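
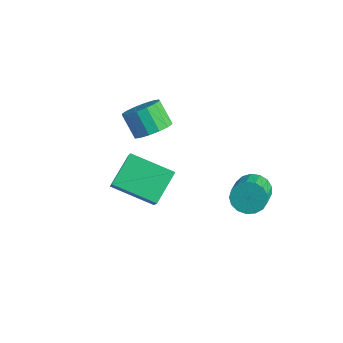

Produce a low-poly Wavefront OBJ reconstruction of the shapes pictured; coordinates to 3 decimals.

v 1.484 -3.424 -0.666
v -0.013 -4.526 0.016
v 1.014 -2.205 0.275
v -0.483 -3.307 0.956
v 2.703 -4.133 0.864
v 1.206 -5.235 1.545
v 2.233 -2.914 1.804
v 0.736 -4.016 2.486
v 2.364 0.96 -1.499
v 2.97 1.456 -1.602
v 3.943 0.435 -0.784
v 3.336 -0.06 -0.681
v 2.815 1.569 -1.277
v 3.788 0.549 -0.458
v 2.557 1.543 -1.002
v 3.529 0.522 -0.184
v 2.254 1.383 -0.841
v 3.227 0.363 -0.023
v 1.976 1.127 -0.831
v 2.949 0.106 -0.013
v 1.787 0.832 -0.974
v 2.76 -0.188 -0.156
v 1.731 0.567 -1.237
v 2.703 -0.454 -0.419
v 1.819 0.391 -1.56
v 2.792 -0.629 -0.742
v 2.032 0.347 -1.87
v 3.004 -0.674 -1.052
v 2.321 0.442 -2.094
v 3.293 -0.578 -1.276
v 2.619 0.657 -2.182
v 3.592 -0.364 -1.364
v 2.86 0.94 -2.114
v 3.832 -0.08 -1.295
v 2.986 1.229 -1.904
v 3.959 0.208 -1.086
v -0.885 -1.749 1.498
v -0.263 -1.47 2.038
v -1.073 -1.532 3.002
v -1.695 -1.811 2.462
v -0.467 -1.096 1.892
v -1.276 -1.158 2.855
v -0.782 -0.897 1.639
v -1.592 -0.959 2.603
v -1.126 -0.926 1.349
v -1.935 -0.988 2.313
v -1.404 -1.176 1.099
v -2.214 -1.238 2.063
v -1.544 -1.58 0.956
v -2.353 -1.641 1.92
v -1.507 -2.028 0.958
v -2.317 -2.09 1.922
v -1.304 -2.402 1.105
v -2.113 -2.464 2.068
v -0.988 -2.601 1.357
v -1.798 -2.663 2.321
v -0.645 -2.572 1.647
v -1.454 -2.634 2.611
v -0.366 -2.322 1.897
v -1.176 -2.384 2.861
v -0.227 -1.919 2.04
v -1.036 -1.98 3.004
f 2 4 1
f 5 2 1
f 1 4 3
f 3 5 1
f 2 8 4
f 6 2 5
f 6 8 2
f 4 8 3
f 7 5 3
f 3 8 7
f 7 6 5
f 8 6 7
f 10 9 13
f 10 13 11
f 11 13 14
f 11 14 12
f 13 9 15
f 13 15 14
f 14 15 16
f 14 16 12
f 15 9 17
f 15 17 16
f 16 17 18
f 16 18 12
f 17 9 19
f 17 19 18
f 18 19 20
f 18 20 12
f 19 9 21
f 19 21 20
f 20 21 22
f 20 22 12
f 21 9 23
f 21 23 22
f 22 23 24
f 22 24 12
f 23 9 25
f 23 25 24
f 24 25 26
f 24 26 12
f 25 9 27
f 25 27 26
f 26 27 28
f 26 28 12
f 27 9 29
f 27 29 28
f 28 29 30
f 28 30 12
f 29 9 31
f 29 31 30
f 30 31 32
f 30 32 12
f 31 9 33
f 31 33 32
f 32 33 34
f 32 34 12
f 33 9 35
f 33 35 34
f 34 35 36
f 34 36 12
f 35 9 10
f 35 10 36
f 36 10 11
f 36 11 12
f 38 37 41
f 38 41 39
f 39 41 42
f 39 42 40
f 41 37 43
f 41 43 42
f 42 43 44
f 42 44 40
f 43 37 45
f 43 45 44
f 44 45 46
f 44 46 40
f 45 37 47
f 45 47 46
f 46 47 48
f 46 48 40
f 47 37 49
f 47 49 48
f 48 49 50
f 48 50 40
f 49 37 51
f 49 51 50
f 50 51 52
f 50 52 40
f 51 37 53
f 51 53 52
f 52 53 54
f 52 54 40
f 53 37 55
f 53 55 54
f 54 55 56
f 54 56 40
f 55 37 57
f 55 57 56
f 56 57 58
f 56 58 40
f 57 37 59
f 57 59 58
f 58 59 60
f 58 60 40
f 59 37 61
f 59 61 60
f 60 61 62
f 60 62 40
f 61 37 38
f 61 38 62
f 62 38 39
f 62 39 40



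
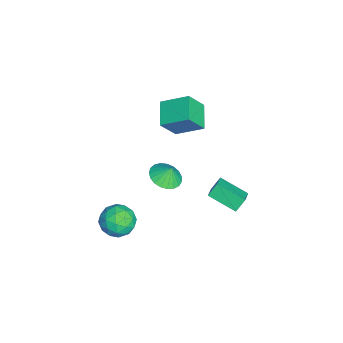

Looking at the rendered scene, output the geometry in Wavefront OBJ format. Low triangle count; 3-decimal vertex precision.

v 0.567 -0.914 0.86
v 1.617 -1.166 0.867
v 0.653 -0.526 1.82
v 1.622 -0.75 0.698
v 1.444 -0.362 0.557
v 1.115 -0.07 0.469
v 0.691 0.076 0.448
v 0.245 0.051 0.498
v -0.145 -0.141 0.61
v -0.412 -0.467 0.766
v -0.509 -0.87 0.938
v -0.421 -1.281 1.097
v -0.162 -1.628 1.214
v 0.223 -1.852 1.27
v 0.668 -1.914 1.255
v 1.095 -1.803 1.172
v 1.431 -1.539 1.035
v -5.072 -0.597 1.692
v -4.447 -1.53 3.238
v -4.804 1.198 2.667
v -4.179 0.266 4.212
v -3.341 -0.506 1.048
v -2.716 -1.438 2.593
v -3.073 1.29 2.022
v -2.448 0.357 3.568
v -0.234 2.398 -0.024
v 0.876 2.248 0.574
v 0.443 4.125 -0.848
v 1.553 3.975 -0.25
v 0.147 1.845 -0.87
v 1.257 1.695 -0.272
v 0.824 3.572 -1.694
v 1.934 3.422 -1.096
v 3.91 -2.448 0.032
v 4.532 -3.122 0.82
v 3.448 -4.058 -0.98
v 4.07 -4.732 -0.192
v 3.041 -4.197 0.15
v 3.326 -3.202 0.775
v 4.654 -3.978 -0.935
v 4.939 -2.983 -0.31
v 4.992 -4.067 0.222
v 3.995 -4.203 0.893
v 3.985 -2.977 -1.053
v 2.988 -3.113 -0.382
v 4.261 -2.644 0.514
v 3.719 -4.536 -0.674
v 3.114 -4.222 -0.474
v 3.479 -4.618 -0.01
v 3.553 -2.691 0.488
v 3.918 -3.087 0.952
v 3.042 -3.719 0.558
v 4.062 -4.093 -1.112
v 4.427 -4.489 -0.648
v 4.501 -2.562 -0.15
v 4.866 -2.958 0.314
v 4.938 -3.461 -0.718
v 4.897 -3.595 0.626
v 4.626 -4.542 0.032
v 4.969 -4.098 -0.405
v 5.137 -3.514 -0.038
v 4.312 -3.675 1.021
v 4.04 -4.621 0.426
v 3.435 -4.307 0.627
v 3.603 -3.722 0.995
v 4.582 -4.231 0.67
v 3.94 -2.559 -0.586
v 3.668 -3.505 -1.181
v 4.377 -3.458 -1.155
v 4.545 -2.873 -0.787
v 3.354 -2.638 -0.192
v 3.083 -3.585 -0.786
v 2.843 -3.666 -0.122
v 3.011 -3.082 0.245
v 3.398 -2.949 -0.83
f 2 1 4
f 2 4 3
f 4 1 5
f 4 5 3
f 5 1 6
f 5 6 3
f 6 1 7
f 6 7 3
f 7 1 8
f 7 8 3
f 8 1 9
f 8 9 3
f 9 1 10
f 9 10 3
f 10 1 11
f 10 11 3
f 11 1 12
f 11 12 3
f 12 1 13
f 12 13 3
f 13 1 14
f 13 14 3
f 14 1 15
f 14 15 3
f 15 1 16
f 15 16 3
f 16 1 17
f 16 17 3
f 17 1 2
f 17 2 3
f 19 21 18
f 22 19 18
f 18 21 20
f 20 22 18
f 19 25 21
f 23 19 22
f 23 25 19
f 21 25 20
f 24 22 20
f 20 25 24
f 24 23 22
f 25 23 24
f 27 29 26
f 30 27 26
f 26 29 28
f 28 30 26
f 27 33 29
f 31 27 30
f 31 33 27
f 29 33 28
f 32 30 28
f 28 33 32
f 32 31 30
f 33 31 32
f 34 71 50
f 71 45 74
f 50 74 39
f 71 74 50
f 34 50 46
f 50 39 51
f 46 51 35
f 50 51 46
f 34 46 55
f 46 35 56
f 55 56 41
f 46 56 55
f 34 55 67
f 55 41 70
f 67 70 44
f 55 70 67
f 34 67 71
f 67 44 75
f 71 75 45
f 67 75 71
f 35 51 62
f 51 39 65
f 62 65 43
f 51 65 62
f 39 74 52
f 74 45 73
f 52 73 38
f 74 73 52
f 45 75 72
f 75 44 68
f 72 68 36
f 75 68 72
f 44 70 69
f 70 41 57
f 69 57 40
f 70 57 69
f 41 56 61
f 56 35 58
f 61 58 42
f 56 58 61
f 37 63 49
f 63 43 64
f 49 64 38
f 63 64 49
f 37 49 47
f 49 38 48
f 47 48 36
f 49 48 47
f 37 47 54
f 47 36 53
f 54 53 40
f 47 53 54
f 37 54 59
f 54 40 60
f 59 60 42
f 54 60 59
f 37 59 63
f 59 42 66
f 63 66 43
f 59 66 63
f 38 64 52
f 64 43 65
f 52 65 39
f 64 65 52
f 36 48 72
f 48 38 73
f 72 73 45
f 48 73 72
f 40 53 69
f 53 36 68
f 69 68 44
f 53 68 69
f 42 60 61
f 60 40 57
f 61 57 41
f 60 57 61
f 43 66 62
f 66 42 58
f 62 58 35
f 66 58 62



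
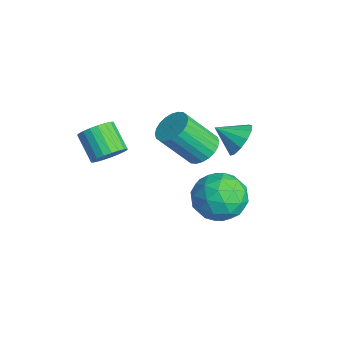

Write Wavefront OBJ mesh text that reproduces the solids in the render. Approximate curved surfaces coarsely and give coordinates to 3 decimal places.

v -0.098 0.334 0.901
v 0.382 0.584 0.061
v 1.318 0.156 1.659
v 1.798 0.406 0.819
v 1.267 1.093 1.314
v 0.392 1.202 0.846
v 1.308 -0.462 0.874
v 0.433 -0.353 0.406
v 1.251 0.092 0.045
v 1.226 1.053 0.317
v 0.474 -0.313 1.403
v 0.449 0.648 1.675
v 0.017 0.474 0.415
v 1.683 0.266 1.305
v 1.371 0.669 1.596
v 1.653 0.816 1.103
v 0.023 0.838 0.876
v 0.305 0.985 0.382
v 0.826 1.284 1.118
v 1.395 -0.245 1.338
v 1.677 -0.098 0.844
v 0.047 -0.076 0.617
v 0.329 0.071 0.124
v 0.874 -0.544 0.602
v 0.811 0.332 -0.088
v 1.643 0.228 0.357
v 1.355 -0.283 0.389
v 0.84 -0.218 0.114
v 0.796 0.897 0.071
v 1.628 0.793 0.517
v 1.316 1.196 0.807
v 0.802 1.26 0.532
v 1.307 0.608 0.062
v 0.072 -0.053 1.203
v 0.904 -0.157 1.649
v 0.898 -0.52 1.188
v 0.384 -0.456 0.913
v 0.057 0.512 1.363
v 0.889 0.408 1.808
v 0.86 0.958 1.606
v 0.345 1.023 1.331
v 0.393 0.132 1.658
v -2.501 0.872 0.372
v -1.827 0.66 0.295
v -2.006 -0.384 1.612
v -2.679 -0.172 1.688
v -1.797 0.874 0.469
v -1.976 -0.17 1.786
v -1.874 1.087 0.627
v -2.053 0.043 1.944
v -2.047 1.268 0.747
v -2.226 0.224 2.064
v -2.288 1.389 0.81
v -2.467 0.345 2.127
v -2.562 1.43 0.806
v -2.741 0.386 2.123
v -2.826 1.387 0.736
v -3.005 0.343 2.053
v -3.041 1.265 0.61
v -3.22 0.222 1.927
v -3.174 1.084 0.448
v -3.353 0.04 1.765
v -3.204 0.87 0.274
v -3.383 -0.174 1.591
v -3.127 0.657 0.116
v -3.306 -0.387 1.433
v -2.954 0.476 -0.004
v -3.133 -0.568 1.313
v -2.713 0.355 -0.067
v -2.892 -0.689 1.25
v -2.439 0.314 -0.063
v -2.618 -0.73 1.254
v -2.175 0.357 0.007
v -2.354 -0.687 1.324
v -1.96 0.478 0.133
v -2.139 -0.565 1.45
v -1.141 1.75 1.759
v -0.902 2.034 2.364
v -1.539 0.97 2.281
v -1.269 2.183 2.307
v -1.595 2.194 2.077
v -1.778 2.065 1.745
v -1.758 1.836 1.417
v -1.543 1.58 1.198
v -1.2 1.378 1.157
v -0.838 1.294 1.307
v -0.573 1.355 1.6
v -0.488 1.542 1.944
v -0.611 1.795 2.229
v -2.273 -2.44 1.055
v -1.857 -2.474 1.567
v -2.771 -2.695 2.296
v -3.187 -2.66 1.785
v -1.923 -2.208 1.565
v -2.837 -2.428 2.294
v -2.049 -1.982 1.475
v -2.963 -2.202 2.204
v -2.214 -1.834 1.312
v -3.129 -2.055 2.041
v -2.389 -1.792 1.105
v -3.304 -2.013 1.834
v -2.545 -1.862 0.89
v -3.459 -2.082 1.619
v -2.653 -2.031 0.703
v -3.567 -2.252 1.432
v -2.695 -2.271 0.577
v -3.609 -2.492 1.306
v -2.665 -2.541 0.534
v -3.579 -2.761 1.263
v -2.566 -2.792 0.581
v -3.48 -3.013 1.31
v -2.417 -2.983 0.71
v -3.331 -3.204 1.439
v -2.243 -3.08 0.899
v -3.157 -3.301 1.628
v -2.074 -3.066 1.115
v -2.989 -3.287 1.844
v -1.94 -2.944 1.32
v -2.854 -3.165 2.05
v -1.863 -2.735 1.48
v -2.777 -2.955 2.209
f 1 38 17
f 38 12 41
f 17 41 6
f 38 41 17
f 1 17 13
f 17 6 18
f 13 18 2
f 17 18 13
f 1 13 22
f 13 2 23
f 22 23 8
f 13 23 22
f 1 22 34
f 22 8 37
f 34 37 11
f 22 37 34
f 1 34 38
f 34 11 42
f 38 42 12
f 34 42 38
f 2 18 29
f 18 6 32
f 29 32 10
f 18 32 29
f 6 41 19
f 41 12 40
f 19 40 5
f 41 40 19
f 12 42 39
f 42 11 35
f 39 35 3
f 42 35 39
f 11 37 36
f 37 8 24
f 36 24 7
f 37 24 36
f 8 23 28
f 23 2 25
f 28 25 9
f 23 25 28
f 4 30 16
f 30 10 31
f 16 31 5
f 30 31 16
f 4 16 14
f 16 5 15
f 14 15 3
f 16 15 14
f 4 14 21
f 14 3 20
f 21 20 7
f 14 20 21
f 4 21 26
f 21 7 27
f 26 27 9
f 21 27 26
f 4 26 30
f 26 9 33
f 30 33 10
f 26 33 30
f 5 31 19
f 31 10 32
f 19 32 6
f 31 32 19
f 3 15 39
f 15 5 40
f 39 40 12
f 15 40 39
f 7 20 36
f 20 3 35
f 36 35 11
f 20 35 36
f 9 27 28
f 27 7 24
f 28 24 8
f 27 24 28
f 10 33 29
f 33 9 25
f 29 25 2
f 33 25 29
f 44 43 47
f 44 47 45
f 45 47 48
f 45 48 46
f 47 43 49
f 47 49 48
f 48 49 50
f 48 50 46
f 49 43 51
f 49 51 50
f 50 51 52
f 50 52 46
f 51 43 53
f 51 53 52
f 52 53 54
f 52 54 46
f 53 43 55
f 53 55 54
f 54 55 56
f 54 56 46
f 55 43 57
f 55 57 56
f 56 57 58
f 56 58 46
f 57 43 59
f 57 59 58
f 58 59 60
f 58 60 46
f 59 43 61
f 59 61 60
f 60 61 62
f 60 62 46
f 61 43 63
f 61 63 62
f 62 63 64
f 62 64 46
f 63 43 65
f 63 65 64
f 64 65 66
f 64 66 46
f 65 43 67
f 65 67 66
f 66 67 68
f 66 68 46
f 67 43 69
f 67 69 68
f 68 69 70
f 68 70 46
f 69 43 71
f 69 71 70
f 70 71 72
f 70 72 46
f 71 43 73
f 71 73 72
f 72 73 74
f 72 74 46
f 73 43 75
f 73 75 74
f 74 75 76
f 74 76 46
f 75 43 44
f 75 44 76
f 76 44 45
f 76 45 46
f 78 77 80
f 78 80 79
f 80 77 81
f 80 81 79
f 81 77 82
f 81 82 79
f 82 77 83
f 82 83 79
f 83 77 84
f 83 84 79
f 84 77 85
f 84 85 79
f 85 77 86
f 85 86 79
f 86 77 87
f 86 87 79
f 87 77 88
f 87 88 79
f 88 77 89
f 88 89 79
f 89 77 78
f 89 78 79
f 91 90 94
f 91 94 92
f 92 94 95
f 92 95 93
f 94 90 96
f 94 96 95
f 95 96 97
f 95 97 93
f 96 90 98
f 96 98 97
f 97 98 99
f 97 99 93
f 98 90 100
f 98 100 99
f 99 100 101
f 99 101 93
f 100 90 102
f 100 102 101
f 101 102 103
f 101 103 93
f 102 90 104
f 102 104 103
f 103 104 105
f 103 105 93
f 104 90 106
f 104 106 105
f 105 106 107
f 105 107 93
f 106 90 108
f 106 108 107
f 107 108 109
f 107 109 93
f 108 90 110
f 108 110 109
f 109 110 111
f 109 111 93
f 110 90 112
f 110 112 111
f 111 112 113
f 111 113 93
f 112 90 114
f 112 114 113
f 113 114 115
f 113 115 93
f 114 90 116
f 114 116 115
f 115 116 117
f 115 117 93
f 116 90 118
f 116 118 117
f 117 118 119
f 117 119 93
f 118 90 120
f 118 120 119
f 119 120 121
f 119 121 93
f 120 90 91
f 120 91 121
f 121 91 92
f 121 92 93



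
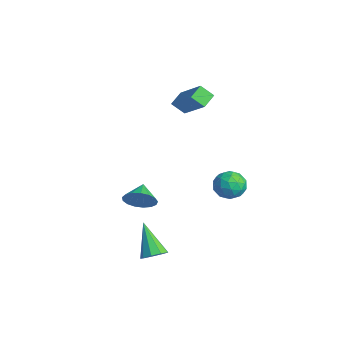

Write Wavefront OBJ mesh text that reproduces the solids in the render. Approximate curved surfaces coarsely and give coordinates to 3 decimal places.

v 0.044 -1.678 -1.982
v 0.586 -1.403 -1.332
v -0.824 -1.162 -1.478
v 0.605 -1.089 -1.62
v 0.496 -0.911 -1.991
v 0.283 -0.909 -2.36
v 0.015 -1.083 -2.643
v -0.245 -1.393 -2.774
v -0.44 -1.769 -2.724
v -0.523 -2.124 -2.504
v -0.476 -2.377 -2.164
v -0.31 -2.47 -1.783
v -0.063 -2.382 -1.447
v 0.209 -2.132 -1.235
v 0.443 -1.779 -1.193
v 4.575 -2.681 -2.714
v 5.034 -3.024 -2.329
v 3.285 -2.739 -1.226
v 5.086 -2.559 -2.266
v 4.899 -2.151 -2.413
v 4.56 -1.992 -2.7
v 4.229 -2.155 -2.994
v 4.059 -2.564 -3.157
v 4.132 -3.029 -3.112
v 4.411 -3.33 -2.881
v 4.768 -3.329 -2.571
v 2.15 2.266 -0.748
v 2.993 2.519 -0.681
v 2.327 1.381 0.361
v 3.17 1.634 0.428
v 2.523 2.199 0.63
v 2.413 2.746 -0.055
v 2.907 1.154 -0.265
v 2.797 1.701 -0.95
v 3.461 1.831 -0.383
v 3.224 2.477 0.171
v 2.096 1.423 -0.491
v 1.859 2.069 0.063
v 2.556 2.47 -0.811
v 2.764 1.43 0.491
v 2.383 1.762 0.611
v 2.879 1.911 0.65
v 2.215 2.604 -0.443
v 2.711 2.752 -0.404
v 2.434 2.564 0.367
v 2.609 1.148 0.084
v 3.105 1.296 0.123
v 2.441 1.989 -0.97
v 2.937 2.138 -0.931
v 2.886 1.336 -0.687
v 3.327 2.215 -0.597
v 3.431 1.695 0.055
v 3.276 1.412 -0.353
v 3.212 1.734 -0.755
v 3.187 2.594 -0.271
v 3.291 2.074 0.38
v 2.911 2.406 0.499
v 2.846 2.728 0.097
v 3.462 2.19 -0.096
v 2.029 1.826 -0.7
v 2.133 1.306 -0.049
v 2.474 1.172 -0.417
v 2.409 1.494 -0.819
v 1.889 2.205 -0.375
v 1.993 1.685 0.277
v 2.108 2.166 0.435
v 2.044 2.488 0.033
v 1.858 1.71 -0.224
v -2.087 2.052 3.013
v -2.432 1.475 3.627
v -0.485 2.443 4.281
v -0.83 1.866 4.895
v -1.61 1.354 2.625
v -1.955 0.777 3.239
v -0.008 1.745 3.893
v -0.353 1.168 4.507
f 2 1 4
f 2 4 3
f 4 1 5
f 4 5 3
f 5 1 6
f 5 6 3
f 6 1 7
f 6 7 3
f 7 1 8
f 7 8 3
f 8 1 9
f 8 9 3
f 9 1 10
f 9 10 3
f 10 1 11
f 10 11 3
f 11 1 12
f 11 12 3
f 12 1 13
f 12 13 3
f 13 1 14
f 13 14 3
f 14 1 15
f 14 15 3
f 15 1 2
f 15 2 3
f 17 16 19
f 17 19 18
f 19 16 20
f 19 20 18
f 20 16 21
f 20 21 18
f 21 16 22
f 21 22 18
f 22 16 23
f 22 23 18
f 23 16 24
f 23 24 18
f 24 16 25
f 24 25 18
f 25 16 26
f 25 26 18
f 26 16 17
f 26 17 18
f 27 64 43
f 64 38 67
f 43 67 32
f 64 67 43
f 27 43 39
f 43 32 44
f 39 44 28
f 43 44 39
f 27 39 48
f 39 28 49
f 48 49 34
f 39 49 48
f 27 48 60
f 48 34 63
f 60 63 37
f 48 63 60
f 27 60 64
f 60 37 68
f 64 68 38
f 60 68 64
f 28 44 55
f 44 32 58
f 55 58 36
f 44 58 55
f 32 67 45
f 67 38 66
f 45 66 31
f 67 66 45
f 38 68 65
f 68 37 61
f 65 61 29
f 68 61 65
f 37 63 62
f 63 34 50
f 62 50 33
f 63 50 62
f 34 49 54
f 49 28 51
f 54 51 35
f 49 51 54
f 30 56 42
f 56 36 57
f 42 57 31
f 56 57 42
f 30 42 40
f 42 31 41
f 40 41 29
f 42 41 40
f 30 40 47
f 40 29 46
f 47 46 33
f 40 46 47
f 30 47 52
f 47 33 53
f 52 53 35
f 47 53 52
f 30 52 56
f 52 35 59
f 56 59 36
f 52 59 56
f 31 57 45
f 57 36 58
f 45 58 32
f 57 58 45
f 29 41 65
f 41 31 66
f 65 66 38
f 41 66 65
f 33 46 62
f 46 29 61
f 62 61 37
f 46 61 62
f 35 53 54
f 53 33 50
f 54 50 34
f 53 50 54
f 36 59 55
f 59 35 51
f 55 51 28
f 59 51 55
f 70 72 69
f 73 70 69
f 69 72 71
f 71 73 69
f 70 76 72
f 74 70 73
f 74 76 70
f 72 76 71
f 75 73 71
f 71 76 75
f 75 74 73
f 76 74 75



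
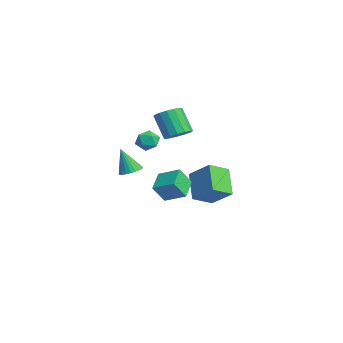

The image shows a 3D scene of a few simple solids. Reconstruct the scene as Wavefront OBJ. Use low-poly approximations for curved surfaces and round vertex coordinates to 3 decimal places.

v 2.093 -1.237 0.212
v 2.253 -1.934 1.25
v 2.878 -0.273 0.738
v 3.037 -0.97 1.776
v 3.203 -1.83 -0.356
v 3.362 -2.527 0.682
v 3.987 -0.866 0.17
v 4.147 -1.563 1.208
v -3.445 0.593 1.928
v -2.865 -0.018 2.097
v -3.734 -0.425 3.62
v -4.315 0.187 3.452
v -2.703 0.35 2.287
v -3.572 -0.056 3.81
v -2.74 0.784 2.382
v -3.609 0.377 3.905
v -2.966 1.166 2.355
v -3.835 0.76 3.878
v -3.321 1.395 2.214
v -4.19 0.989 3.737
v -3.709 1.409 1.996
v -4.578 1.003 3.519
v -4.026 1.205 1.76
v -4.895 0.798 3.283
v -4.188 0.836 1.57
v -5.057 0.43 3.093
v -4.151 0.403 1.475
v -5.02 -0.004 2.998
v -3.925 0.02 1.502
v -4.794 -0.386 3.025
v -3.57 -0.209 1.643
v -4.439 -0.615 3.166
v -3.182 -0.223 1.861
v -4.051 -0.629 3.384
v -1.206 1.971 -2.683
v -0.785 0.716 -2.068
v -2.642 2.151 -1.332
v -2.221 0.895 -0.718
v -0.119 2.845 -1.642
v 0.302 1.589 -1.028
v -1.555 3.024 -0.292
v -1.134 1.769 0.323
v -0.683 -1.574 2.919
v 0 -1.298 3.094
v -0.18 -2.662 2.666
v 0.503 -2.386 2.841
v -0.014 -2.488 3.384
v -0.325 -1.816 3.541
v 0.145 -2.144 2.219
v -0.166 -1.472 2.376
v 0.512 -1.651 2.662
v 0.414 -1.864 3.381
v -0.594 -2.096 2.379
v -0.692 -2.309 3.098
v 0.122 -2.954 0.773
v 0.797 -3.104 0.884
v -0.242 -3.446 2.327
v 0.787 -2.843 0.964
v 0.675 -2.599 1.016
v 0.479 -2.409 1.03
v 0.229 -2.302 1.005
v -0.037 -2.294 0.945
v -0.279 -2.387 0.859
v -0.46 -2.566 0.76
v -0.552 -2.804 0.662
v -0.542 -3.064 0.582
v -0.43 -3.308 0.531
v -0.235 -3.498 0.517
v 0.015 -3.605 0.541
v 0.282 -3.613 0.602
v 0.524 -3.521 0.688
v 0.705 -3.342 0.787
f 2 4 1
f 5 2 1
f 1 4 3
f 3 5 1
f 2 8 4
f 6 2 5
f 6 8 2
f 4 8 3
f 7 5 3
f 3 8 7
f 7 6 5
f 8 6 7
f 10 9 13
f 10 13 11
f 11 13 14
f 11 14 12
f 13 9 15
f 13 15 14
f 14 15 16
f 14 16 12
f 15 9 17
f 15 17 16
f 16 17 18
f 16 18 12
f 17 9 19
f 17 19 18
f 18 19 20
f 18 20 12
f 19 9 21
f 19 21 20
f 20 21 22
f 20 22 12
f 21 9 23
f 21 23 22
f 22 23 24
f 22 24 12
f 23 9 25
f 23 25 24
f 24 25 26
f 24 26 12
f 25 9 27
f 25 27 26
f 26 27 28
f 26 28 12
f 27 9 29
f 27 29 28
f 28 29 30
f 28 30 12
f 29 9 31
f 29 31 30
f 30 31 32
f 30 32 12
f 31 9 33
f 31 33 32
f 32 33 34
f 32 34 12
f 33 9 10
f 33 10 34
f 34 10 11
f 34 11 12
f 36 38 35
f 39 36 35
f 35 38 37
f 37 39 35
f 36 42 38
f 40 36 39
f 40 42 36
f 38 42 37
f 41 39 37
f 37 42 41
f 41 40 39
f 42 40 41
f 43 54 48
f 43 48 44
f 43 44 50
f 43 50 53
f 43 53 54
f 44 48 52
f 48 54 47
f 54 53 45
f 53 50 49
f 50 44 51
f 46 52 47
f 46 47 45
f 46 45 49
f 46 49 51
f 46 51 52
f 47 52 48
f 45 47 54
f 49 45 53
f 51 49 50
f 52 51 44
f 56 55 58
f 56 58 57
f 58 55 59
f 58 59 57
f 59 55 60
f 59 60 57
f 60 55 61
f 60 61 57
f 61 55 62
f 61 62 57
f 62 55 63
f 62 63 57
f 63 55 64
f 63 64 57
f 64 55 65
f 64 65 57
f 65 55 66
f 65 66 57
f 66 55 67
f 66 67 57
f 67 55 68
f 67 68 57
f 68 55 69
f 68 69 57
f 69 55 70
f 69 70 57
f 70 55 71
f 70 71 57
f 71 55 72
f 71 72 57
f 72 55 56
f 72 56 57



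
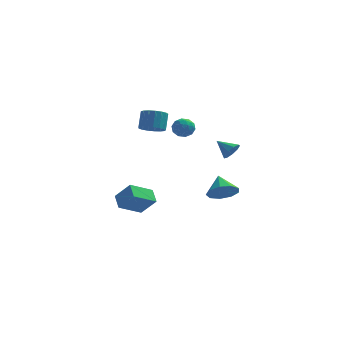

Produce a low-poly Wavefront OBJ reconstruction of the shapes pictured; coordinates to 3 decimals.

v 0.019 3.648 2.22
v 0.571 3.589 1.704
v -0.571 2.711 1.696
v -0.019 2.652 1.18
v 0.116 2.469 1.902
v 0.481 3.048 2.226
v -0.481 3.252 1.174
v -0.116 3.831 1.498
v 0.261 3.345 1.058
v 0.631 2.86 1.508
v -0.631 3.44 1.892
v -0.261 2.955 2.342
v 0.347 3.701 2.008
v -0.347 2.599 1.392
v -0.267 2.491 1.816
v 0.057 2.457 1.513
v 0.294 3.383 2.315
v 0.618 3.348 2.012
v 0.351 2.69 2.128
v -0.618 2.952 1.388
v -0.294 2.917 1.085
v -0.057 3.843 1.887
v 0.267 3.809 1.584
v -0.351 3.61 1.272
v 0.489 3.523 1.325
v 0.142 2.972 1.017
v -0.129 3.324 1.013
v 0.085 3.665 1.204
v 0.706 3.238 1.59
v 0.359 2.687 1.282
v 0.439 2.579 1.706
v 0.653 2.92 1.896
v 0.524 3.094 1.21
v -0.359 3.613 2.118
v -0.706 3.062 1.81
v -0.653 3.38 1.504
v -0.439 3.721 1.694
v -0.142 3.328 2.383
v -0.489 2.777 2.075
v -0.085 2.635 2.196
v 0.129 2.976 2.387
v -0.524 3.206 2.19
v -1.281 -0.889 3.121
v -0.484 -0.847 3.061
v -0.442 -0.169 4.099
v -1.239 -0.211 4.159
v -0.607 -0.541 2.866
v -0.565 0.137 3.904
v -0.885 -0.314 2.73
v -0.842 0.363 3.768
v -1.253 -0.22 2.683
v -1.211 0.458 3.721
v -1.627 -0.279 2.737
v -1.585 0.399 3.774
v -1.923 -0.477 2.878
v -1.88 0.201 3.916
v -2.071 -0.77 3.076
v -2.029 -0.092 4.113
v -2.038 -1.09 3.283
v -1.996 -0.412 4.321
v -1.832 -1.364 3.454
v -1.79 -0.686 4.491
v -1.5 -1.529 3.548
v -1.458 -0.851 4.586
v -1.117 -1.547 3.545
v -1.075 -0.87 4.582
v -0.772 -1.415 3.444
v -0.73 -0.738 4.482
v -0.544 -1.162 3.27
v -0.502 -0.485 4.307
v -3.666 1.29 -4.428
v -4.041 2.187 -3.892
v -2.458 2.279 -5.24
v -2.833 3.177 -4.704
v -2.687 1.023 -3.296
v -3.062 1.921 -2.76
v -1.479 2.013 -4.108
v -1.854 2.91 -3.572
v 3.568 -2.851 2.411
v 3.936 -2.829 2.959
v 2.652 -2.409 3.009
v 3.975 -2.441 2.732
v 3.823 -2.245 2.354
v 3.553 -2.332 2.004
v 3.289 -2.662 1.844
v 3.156 -3.08 1.949
v 3.216 -3.391 2.271
v 3.441 -3.449 2.658
v 3.725 -3.228 2.93
v 3.005 -2.195 -1.162
v 3.532 -2.607 -0.432
v 2.615 -1.165 -0.298
v 3.918 -2.171 -0.778
v 3.876 -1.746 -1.304
v 3.427 -1.532 -1.763
v 2.78 -1.628 -1.941
v 2.239 -1.989 -1.754
v 2.056 -2.447 -1.29
v 2.318 -2.787 -0.766
v 2.9 -2.85 -0.427
f 1 38 17
f 38 12 41
f 17 41 6
f 38 41 17
f 1 17 13
f 17 6 18
f 13 18 2
f 17 18 13
f 1 13 22
f 13 2 23
f 22 23 8
f 13 23 22
f 1 22 34
f 22 8 37
f 34 37 11
f 22 37 34
f 1 34 38
f 34 11 42
f 38 42 12
f 34 42 38
f 2 18 29
f 18 6 32
f 29 32 10
f 18 32 29
f 6 41 19
f 41 12 40
f 19 40 5
f 41 40 19
f 12 42 39
f 42 11 35
f 39 35 3
f 42 35 39
f 11 37 36
f 37 8 24
f 36 24 7
f 37 24 36
f 8 23 28
f 23 2 25
f 28 25 9
f 23 25 28
f 4 30 16
f 30 10 31
f 16 31 5
f 30 31 16
f 4 16 14
f 16 5 15
f 14 15 3
f 16 15 14
f 4 14 21
f 14 3 20
f 21 20 7
f 14 20 21
f 4 21 26
f 21 7 27
f 26 27 9
f 21 27 26
f 4 26 30
f 26 9 33
f 30 33 10
f 26 33 30
f 5 31 19
f 31 10 32
f 19 32 6
f 31 32 19
f 3 15 39
f 15 5 40
f 39 40 12
f 15 40 39
f 7 20 36
f 20 3 35
f 36 35 11
f 20 35 36
f 9 27 28
f 27 7 24
f 28 24 8
f 27 24 28
f 10 33 29
f 33 9 25
f 29 25 2
f 33 25 29
f 44 43 47
f 44 47 45
f 45 47 48
f 45 48 46
f 47 43 49
f 47 49 48
f 48 49 50
f 48 50 46
f 49 43 51
f 49 51 50
f 50 51 52
f 50 52 46
f 51 43 53
f 51 53 52
f 52 53 54
f 52 54 46
f 53 43 55
f 53 55 54
f 54 55 56
f 54 56 46
f 55 43 57
f 55 57 56
f 56 57 58
f 56 58 46
f 57 43 59
f 57 59 58
f 58 59 60
f 58 60 46
f 59 43 61
f 59 61 60
f 60 61 62
f 60 62 46
f 61 43 63
f 61 63 62
f 62 63 64
f 62 64 46
f 63 43 65
f 63 65 64
f 64 65 66
f 64 66 46
f 65 43 67
f 65 67 66
f 66 67 68
f 66 68 46
f 67 43 69
f 67 69 68
f 68 69 70
f 68 70 46
f 69 43 44
f 69 44 70
f 70 44 45
f 70 45 46
f 72 74 71
f 75 72 71
f 71 74 73
f 73 75 71
f 72 78 74
f 76 72 75
f 76 78 72
f 74 78 73
f 77 75 73
f 73 78 77
f 77 76 75
f 78 76 77
f 80 79 82
f 80 82 81
f 82 79 83
f 82 83 81
f 83 79 84
f 83 84 81
f 84 79 85
f 84 85 81
f 85 79 86
f 85 86 81
f 86 79 87
f 86 87 81
f 87 79 88
f 87 88 81
f 88 79 89
f 88 89 81
f 89 79 80
f 89 80 81
f 91 90 93
f 91 93 92
f 93 90 94
f 93 94 92
f 94 90 95
f 94 95 92
f 95 90 96
f 95 96 92
f 96 90 97
f 96 97 92
f 97 90 98
f 97 98 92
f 98 90 99
f 98 99 92
f 99 90 100
f 99 100 92
f 100 90 91
f 100 91 92



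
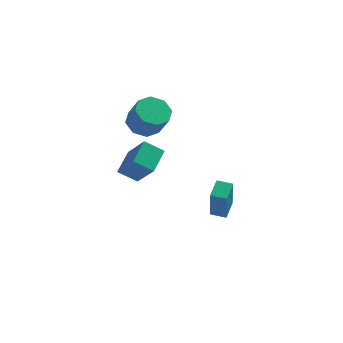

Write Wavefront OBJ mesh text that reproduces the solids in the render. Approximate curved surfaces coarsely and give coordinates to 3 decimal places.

v 1.441 0.215 -3.469
v 1.44 -0.361 -1.554
v 1.753 1.245 -3.159
v 1.752 0.669 -1.244
v 2.248 -0.009 -3.536
v 2.247 -0.585 -1.621
v 2.56 1.021 -3.226
v 2.559 0.445 -1.311
v -3.019 -1.34 0.902
v -2.543 -0.111 1.431
v -2.053 -1.459 0.308
v -1.577 -0.23 0.837
v -2.203 -2.31 2.423
v -1.727 -1.081 2.952
v -1.237 -2.429 1.829
v -0.761 -1.2 2.358
v -1.824 0.961 2.822
v -1.33 1.756 2.984
v -0.821 1.173 4.281
v -1.316 0.379 4.118
v -2.002 1.785 3.261
v -1.493 1.202 4.558
v -2.57 1.331 3.28
v -2.061 0.749 4.577
v -2.701 0.661 3.031
v -2.192 0.079 4.328
v -2.319 0.167 2.659
v -1.81 -0.416 3.956
v -1.647 0.138 2.382
v -1.138 -0.445 3.679
v -1.079 0.591 2.363
v -0.57 0.009 3.66
v -0.948 1.261 2.612
v -0.439 0.679 3.909
f 2 4 1
f 5 2 1
f 1 4 3
f 3 5 1
f 2 8 4
f 6 2 5
f 6 8 2
f 4 8 3
f 7 5 3
f 3 8 7
f 7 6 5
f 8 6 7
f 10 12 9
f 13 10 9
f 9 12 11
f 11 13 9
f 10 16 12
f 14 10 13
f 14 16 10
f 12 16 11
f 15 13 11
f 11 16 15
f 15 14 13
f 16 14 15
f 18 17 21
f 18 21 19
f 19 21 22
f 19 22 20
f 21 17 23
f 21 23 22
f 22 23 24
f 22 24 20
f 23 17 25
f 23 25 24
f 24 25 26
f 24 26 20
f 25 17 27
f 25 27 26
f 26 27 28
f 26 28 20
f 27 17 29
f 27 29 28
f 28 29 30
f 28 30 20
f 29 17 31
f 29 31 30
f 30 31 32
f 30 32 20
f 31 17 33
f 31 33 32
f 32 33 34
f 32 34 20
f 33 17 18
f 33 18 34
f 34 18 19
f 34 19 20



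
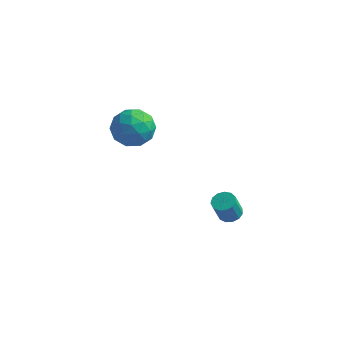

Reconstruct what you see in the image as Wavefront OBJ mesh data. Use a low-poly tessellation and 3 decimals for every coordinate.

v 1.471 3.204 -2.595
v 1.877 3.555 -2.405
v 1.735 3.128 -1.314
v 1.329 2.776 -1.505
v 1.599 3.715 -2.378
v 1.457 3.288 -1.288
v 1.281 3.712 -2.421
v 1.139 3.285 -1.33
v 1.023 3.548 -2.519
v 0.881 3.121 -1.428
v 0.907 3.274 -2.641
v 0.765 2.847 -1.55
v 0.97 2.978 -2.749
v 0.828 2.551 -1.658
v 1.193 2.754 -2.808
v 1.051 2.327 -1.717
v 1.503 2.672 -2.799
v 1.361 2.245 -1.709
v 1.803 2.759 -2.726
v 1.661 2.332 -1.635
v 1.998 2.987 -2.611
v 1.856 2.56 -1.521
v 2.026 3.284 -2.492
v 1.884 2.857 -1.401
v -2.38 1.668 2.687
v -1.389 1.518 2.929
v -2.831 0.562 3.851
v -1.84 0.412 4.093
v -2.295 1.311 4.314
v -2.016 1.994 3.594
v -2.204 0.086 3.186
v -1.925 0.769 2.466
v -1.281 0.541 3.237
v -1.337 1.297 3.934
v -2.883 0.783 2.846
v -2.939 1.539 3.543
v -1.845 1.69 2.706
v -2.375 0.39 4.074
v -2.642 0.918 4.204
v -2.06 0.83 4.346
v -2.213 1.969 3.097
v -1.631 1.882 3.239
v -2.163 1.76 4.053
v -2.589 0.198 3.541
v -2.007 0.111 3.683
v -2.16 1.25 2.434
v -1.578 1.162 2.576
v -2.057 0.32 2.727
v -1.199 1.027 3.029
v -1.464 0.378 3.713
v -1.678 0.186 3.18
v -1.514 0.587 2.757
v -1.232 1.472 3.439
v -1.497 0.822 4.123
v -1.764 1.35 4.253
v -1.6 1.752 3.83
v -1.168 0.898 3.62
v -2.723 1.258 2.657
v -2.988 0.608 3.341
v -2.62 0.328 2.95
v -2.456 0.73 2.527
v -2.756 1.702 3.067
v -3.021 1.053 3.751
v -2.706 1.493 4.023
v -2.542 1.894 3.6
v -3.052 1.182 3.16
f 2 1 5
f 2 5 3
f 3 5 6
f 3 6 4
f 5 1 7
f 5 7 6
f 6 7 8
f 6 8 4
f 7 1 9
f 7 9 8
f 8 9 10
f 8 10 4
f 9 1 11
f 9 11 10
f 10 11 12
f 10 12 4
f 11 1 13
f 11 13 12
f 12 13 14
f 12 14 4
f 13 1 15
f 13 15 14
f 14 15 16
f 14 16 4
f 15 1 17
f 15 17 16
f 16 17 18
f 16 18 4
f 17 1 19
f 17 19 18
f 18 19 20
f 18 20 4
f 19 1 21
f 19 21 20
f 20 21 22
f 20 22 4
f 21 1 23
f 21 23 22
f 22 23 24
f 22 24 4
f 23 1 2
f 23 2 24
f 24 2 3
f 24 3 4
f 25 62 41
f 62 36 65
f 41 65 30
f 62 65 41
f 25 41 37
f 41 30 42
f 37 42 26
f 41 42 37
f 25 37 46
f 37 26 47
f 46 47 32
f 37 47 46
f 25 46 58
f 46 32 61
f 58 61 35
f 46 61 58
f 25 58 62
f 58 35 66
f 62 66 36
f 58 66 62
f 26 42 53
f 42 30 56
f 53 56 34
f 42 56 53
f 30 65 43
f 65 36 64
f 43 64 29
f 65 64 43
f 36 66 63
f 66 35 59
f 63 59 27
f 66 59 63
f 35 61 60
f 61 32 48
f 60 48 31
f 61 48 60
f 32 47 52
f 47 26 49
f 52 49 33
f 47 49 52
f 28 54 40
f 54 34 55
f 40 55 29
f 54 55 40
f 28 40 38
f 40 29 39
f 38 39 27
f 40 39 38
f 28 38 45
f 38 27 44
f 45 44 31
f 38 44 45
f 28 45 50
f 45 31 51
f 50 51 33
f 45 51 50
f 28 50 54
f 50 33 57
f 54 57 34
f 50 57 54
f 29 55 43
f 55 34 56
f 43 56 30
f 55 56 43
f 27 39 63
f 39 29 64
f 63 64 36
f 39 64 63
f 31 44 60
f 44 27 59
f 60 59 35
f 44 59 60
f 33 51 52
f 51 31 48
f 52 48 32
f 51 48 52
f 34 57 53
f 57 33 49
f 53 49 26
f 57 49 53



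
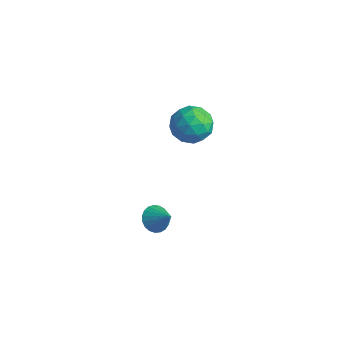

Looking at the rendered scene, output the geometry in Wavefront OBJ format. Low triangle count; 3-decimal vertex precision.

v -2.312 3.908 3.426
v -1.841 4.365 4.339
v -0.659 3.615 2.721
v -0.188 4.072 3.634
v -0.715 3.081 3.709
v -1.736 3.262 4.145
v -0.764 4.718 2.915
v -1.785 4.899 3.351
v -0.884 4.866 4.024
v -0.854 3.854 4.515
v -1.646 4.126 2.545
v -1.616 3.114 3.036
v -2.221 4.162 3.944
v -0.279 3.818 3.116
v -0.588 3.235 3.16
v -0.311 3.504 3.697
v -2.16 3.513 3.83
v -1.883 3.782 4.367
v -1.221 3.028 3.997
v -0.617 4.198 2.693
v -0.34 4.467 3.23
v -2.189 4.476 3.363
v -1.912 4.745 3.9
v -1.279 4.952 3.063
v -1.382 4.725 4.296
v -0.411 4.553 3.882
v -0.749 4.933 3.459
v -1.35 5.039 3.715
v -1.365 4.13 4.585
v -0.393 3.959 4.17
v -0.703 3.376 4.214
v -1.303 3.482 4.47
v -0.802 4.425 4.399
v -2.107 4.021 2.89
v -1.135 3.85 2.475
v -1.197 4.498 2.59
v -1.797 4.604 2.846
v -2.089 3.427 3.178
v -1.118 3.255 2.764
v -1.15 2.941 3.345
v -1.751 3.047 3.601
v -1.698 3.555 2.661
v 3.066 -1.909 3.374
v 3.523 -1.739 2.844
v 3.994 -1.811 4.206
v 3.421 -1.47 2.927
v 3.257 -1.277 3.087
v 3.06 -1.193 3.296
v 2.864 -1.233 3.519
v 2.704 -1.39 3.717
v 2.605 -1.637 3.856
v 2.587 -1.93 3.911
v 2.651 -2.22 3.874
v 2.787 -2.457 3.75
v 2.972 -2.598 3.561
v 3.172 -2.621 3.34
v 3.354 -2.52 3.125
v 3.487 -2.314 2.953
v 3.546 -2.038 2.853
f 1 38 17
f 38 12 41
f 17 41 6
f 38 41 17
f 1 17 13
f 17 6 18
f 13 18 2
f 17 18 13
f 1 13 22
f 13 2 23
f 22 23 8
f 13 23 22
f 1 22 34
f 22 8 37
f 34 37 11
f 22 37 34
f 1 34 38
f 34 11 42
f 38 42 12
f 34 42 38
f 2 18 29
f 18 6 32
f 29 32 10
f 18 32 29
f 6 41 19
f 41 12 40
f 19 40 5
f 41 40 19
f 12 42 39
f 42 11 35
f 39 35 3
f 42 35 39
f 11 37 36
f 37 8 24
f 36 24 7
f 37 24 36
f 8 23 28
f 23 2 25
f 28 25 9
f 23 25 28
f 4 30 16
f 30 10 31
f 16 31 5
f 30 31 16
f 4 16 14
f 16 5 15
f 14 15 3
f 16 15 14
f 4 14 21
f 14 3 20
f 21 20 7
f 14 20 21
f 4 21 26
f 21 7 27
f 26 27 9
f 21 27 26
f 4 26 30
f 26 9 33
f 30 33 10
f 26 33 30
f 5 31 19
f 31 10 32
f 19 32 6
f 31 32 19
f 3 15 39
f 15 5 40
f 39 40 12
f 15 40 39
f 7 20 36
f 20 3 35
f 36 35 11
f 20 35 36
f 9 27 28
f 27 7 24
f 28 24 8
f 27 24 28
f 10 33 29
f 33 9 25
f 29 25 2
f 33 25 29
f 44 43 46
f 44 46 45
f 46 43 47
f 46 47 45
f 47 43 48
f 47 48 45
f 48 43 49
f 48 49 45
f 49 43 50
f 49 50 45
f 50 43 51
f 50 51 45
f 51 43 52
f 51 52 45
f 52 43 53
f 52 53 45
f 53 43 54
f 53 54 45
f 54 43 55
f 54 55 45
f 55 43 56
f 55 56 45
f 56 43 57
f 56 57 45
f 57 43 58
f 57 58 45
f 58 43 59
f 58 59 45
f 59 43 44
f 59 44 45



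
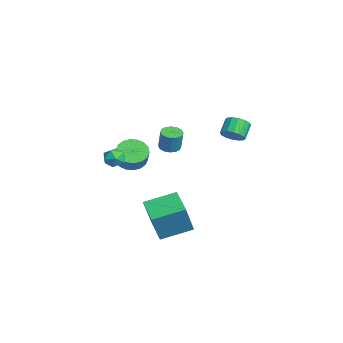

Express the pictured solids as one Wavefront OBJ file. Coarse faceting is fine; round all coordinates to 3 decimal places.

v 2.857 -1.47 -1.254
v 3.437 -1.991 0.555
v 2.813 0.245 -0.746
v 3.392 -0.276 1.064
v 4.348 -1.304 -1.684
v 4.927 -1.825 0.126
v 4.303 0.411 -1.175
v 4.883 -0.11 0.634
v 0.472 3.206 3.246
v 0.741 2.841 3.753
v 0.096 3.269 4.402
v -0.172 3.634 3.894
v 0.93 3.138 3.744
v 0.285 3.566 4.393
v 0.996 3.454 3.602
v 0.351 3.882 4.251
v 0.922 3.702 3.365
v 0.277 4.13 4.014
v 0.727 3.818 3.095
v 0.082 4.246 3.744
v 0.464 3.77 2.866
v -0.18 4.198 3.515
v 0.204 3.571 2.738
v -0.441 3.999 3.387
v 0.015 3.274 2.747
v -0.63 3.702 3.396
v -0.051 2.958 2.889
v -0.696 3.386 3.538
v 0.023 2.71 3.126
v -0.622 3.138 3.775
v 0.218 2.594 3.396
v -0.427 3.022 4.045
v 0.48 2.642 3.625
v -0.164 3.07 4.274
v -3.047 0.596 0.926
v -2.683 1.073 0.817
v -2.408 1.141 2.024
v -2.773 0.664 2.134
v -2.967 1.198 0.874
v -2.692 1.266 2.081
v -3.272 1.163 0.946
v -2.998 1.231 2.153
v -3.517 0.975 1.012
v -3.243 1.043 2.219
v -3.637 0.686 1.055
v -3.362 0.754 2.263
v -3.598 0.373 1.064
v -3.323 0.441 2.271
v -3.412 0.119 1.036
v -3.137 0.187 2.243
v -3.128 -0.006 0.979
v -2.853 0.062 2.186
v -2.822 0.029 0.907
v -2.548 0.097 2.114
v -2.577 0.217 0.841
v -2.303 0.285 2.048
v -2.458 0.506 0.797
v -2.183 0.574 2.005
v -2.497 0.819 0.789
v -2.222 0.887 1.996
v -1.304 -1.766 1.183
v -0.603 -1.756 0.668
v 0.025 -1.785 1.521
v -0.676 -1.794 2.037
v -0.67 -1.38 0.73
v -0.042 -1.409 1.583
v -0.862 -1.08 0.881
v -0.234 -1.109 1.735
v -1.141 -0.916 1.092
v -0.514 -0.945 1.946
v -1.453 -0.92 1.322
v -0.825 -0.949 2.175
v -1.736 -1.091 1.524
v -1.108 -1.12 2.377
v -1.933 -1.396 1.658
v -1.305 -1.425 2.512
v -2.005 -1.775 1.699
v -1.377 -1.804 2.552
v -1.938 -2.151 1.637
v -1.31 -2.18 2.49
v -1.746 -2.451 1.485
v -1.118 -2.48 2.339
v -1.466 -2.615 1.274
v -0.839 -2.644 2.128
v -1.155 -2.611 1.045
v -0.527 -2.64 1.898
v -0.872 -2.44 0.843
v -0.244 -2.469 1.696
v -0.675 -2.135 0.708
v -0.047 -2.164 1.562
v 2.231 -2.701 3.277
v 2.654 -2.809 3.761
v 2.366 -3.691 2.939
v 2.789 -3.799 3.423
v 2.156 -3.716 3.555
v 2.072 -3.104 3.764
v 2.948 -3.396 2.936
v 2.864 -2.784 3.145
v 3.097 -3.238 3.551
v 2.607 -3.436 3.933
v 2.413 -3.064 2.767
v 1.923 -3.262 3.149
f 2 4 1
f 5 2 1
f 1 4 3
f 3 5 1
f 2 8 4
f 6 2 5
f 6 8 2
f 4 8 3
f 7 5 3
f 3 8 7
f 7 6 5
f 8 6 7
f 10 9 13
f 10 13 11
f 11 13 14
f 11 14 12
f 13 9 15
f 13 15 14
f 14 15 16
f 14 16 12
f 15 9 17
f 15 17 16
f 16 17 18
f 16 18 12
f 17 9 19
f 17 19 18
f 18 19 20
f 18 20 12
f 19 9 21
f 19 21 20
f 20 21 22
f 20 22 12
f 21 9 23
f 21 23 22
f 22 23 24
f 22 24 12
f 23 9 25
f 23 25 24
f 24 25 26
f 24 26 12
f 25 9 27
f 25 27 26
f 26 27 28
f 26 28 12
f 27 9 29
f 27 29 28
f 28 29 30
f 28 30 12
f 29 9 31
f 29 31 30
f 30 31 32
f 30 32 12
f 31 9 33
f 31 33 32
f 32 33 34
f 32 34 12
f 33 9 10
f 33 10 34
f 34 10 11
f 34 11 12
f 36 35 39
f 36 39 37
f 37 39 40
f 37 40 38
f 39 35 41
f 39 41 40
f 40 41 42
f 40 42 38
f 41 35 43
f 41 43 42
f 42 43 44
f 42 44 38
f 43 35 45
f 43 45 44
f 44 45 46
f 44 46 38
f 45 35 47
f 45 47 46
f 46 47 48
f 46 48 38
f 47 35 49
f 47 49 48
f 48 49 50
f 48 50 38
f 49 35 51
f 49 51 50
f 50 51 52
f 50 52 38
f 51 35 53
f 51 53 52
f 52 53 54
f 52 54 38
f 53 35 55
f 53 55 54
f 54 55 56
f 54 56 38
f 55 35 57
f 55 57 56
f 56 57 58
f 56 58 38
f 57 35 59
f 57 59 58
f 58 59 60
f 58 60 38
f 59 35 36
f 59 36 60
f 60 36 37
f 60 37 38
f 62 61 65
f 62 65 63
f 63 65 66
f 63 66 64
f 65 61 67
f 65 67 66
f 66 67 68
f 66 68 64
f 67 61 69
f 67 69 68
f 68 69 70
f 68 70 64
f 69 61 71
f 69 71 70
f 70 71 72
f 70 72 64
f 71 61 73
f 71 73 72
f 72 73 74
f 72 74 64
f 73 61 75
f 73 75 74
f 74 75 76
f 74 76 64
f 75 61 77
f 75 77 76
f 76 77 78
f 76 78 64
f 77 61 79
f 77 79 78
f 78 79 80
f 78 80 64
f 79 61 81
f 79 81 80
f 80 81 82
f 80 82 64
f 81 61 83
f 81 83 82
f 82 83 84
f 82 84 64
f 83 61 85
f 83 85 84
f 84 85 86
f 84 86 64
f 85 61 87
f 85 87 86
f 86 87 88
f 86 88 64
f 87 61 89
f 87 89 88
f 88 89 90
f 88 90 64
f 89 61 62
f 89 62 90
f 90 62 63
f 90 63 64
f 91 102 96
f 91 96 92
f 91 92 98
f 91 98 101
f 91 101 102
f 92 96 100
f 96 102 95
f 102 101 93
f 101 98 97
f 98 92 99
f 94 100 95
f 94 95 93
f 94 93 97
f 94 97 99
f 94 99 100
f 95 100 96
f 93 95 102
f 97 93 101
f 99 97 98
f 100 99 92



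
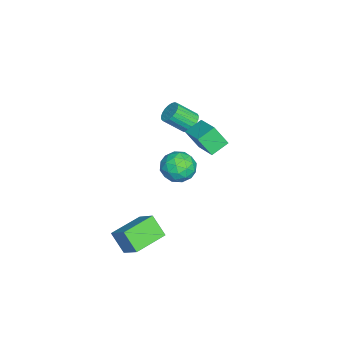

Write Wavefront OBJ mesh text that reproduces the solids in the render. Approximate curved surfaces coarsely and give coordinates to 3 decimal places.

v -0.04 3.545 2.723
v -0.039 2.733 3.972
v 1.402 4.517 3.355
v 1.402 3.705 4.604
v 0.738 2.735 2.196
v 0.738 1.923 3.445
v 2.179 3.707 2.828
v 2.18 2.895 4.077
v -3.744 1.477 0.574
v -3.053 1.781 0.727
v -2.765 0.587 1.798
v -3.456 0.283 1.646
v -3.24 1.928 0.941
v -2.951 0.734 2.012
v -3.513 1.998 1.092
v -3.224 0.804 2.164
v -3.827 1.977 1.154
v -3.538 0.783 2.225
v -4.126 1.87 1.115
v -3.837 0.676 2.187
v -4.359 1.695 0.983
v -4.071 0.501 2.055
v -4.486 1.483 0.78
v -4.198 0.288 1.852
v -4.485 1.269 0.542
v -4.196 0.075 1.613
v -4.356 1.091 0.309
v -4.067 -0.103 1.38
v -4.121 0.98 0.122
v -3.832 -0.214 1.193
v -3.82 0.955 0.013
v -3.532 -0.239 1.085
v -3.507 1.02 0.001
v -3.219 -0.174 1.073
v -3.235 1.165 0.089
v -2.946 -0.03 1.16
v -3.051 1.363 0.26
v -2.762 0.169 1.331
v -2.987 1.581 0.486
v -2.698 0.387 1.557
v -2.483 1.985 -2.238
v -1.655 1.991 -1.401
v -2.025 0.189 -2.679
v -1.197 0.195 -1.842
v -2.336 0.217 -1.543
v -2.619 1.327 -1.271
v -1.061 0.853 -2.809
v -1.344 1.963 -2.537
v -0.776 1.291 -1.754
v -1.564 0.898 -0.972
v -2.116 1.282 -3.108
v -2.904 0.889 -2.326
v -2.109 2.146 -1.781
v -1.571 0.034 -2.299
v -2.24 0.047 -2.124
v -1.754 0.051 -1.631
v -2.676 1.756 -1.705
v -2.189 1.759 -1.213
v -2.59 0.717 -1.296
v -1.491 0.421 -2.867
v -1.004 0.424 -2.375
v -1.926 2.129 -2.449
v -1.44 2.133 -1.956
v -1.09 1.463 -2.784
v -1.106 1.738 -1.496
v -0.837 0.682 -1.755
v -0.757 1.069 -2.324
v -0.923 1.721 -2.163
v -1.569 1.507 -1.036
v -1.3 0.451 -1.295
v -1.969 0.464 -1.12
v -2.136 1.117 -0.96
v -1.053 1.096 -1.244
v -2.38 1.729 -2.785
v -2.111 0.673 -3.044
v -1.544 1.063 -3.12
v -1.711 1.716 -2.96
v -2.843 1.498 -2.325
v -2.574 0.442 -2.584
v -2.757 0.459 -1.917
v -2.923 1.111 -1.756
v -2.627 1.084 -2.836
v 4.124 -1.025 -5.091
v 3.607 -1.861 -3.893
v 2.413 0.311 -4.898
v 1.896 -0.524 -3.7
v 4.964 -0.096 -4.08
v 4.447 -0.931 -2.882
v 3.253 1.241 -3.887
v 2.736 0.405 -2.689
f 2 4 1
f 5 2 1
f 1 4 3
f 3 5 1
f 2 8 4
f 6 2 5
f 6 8 2
f 4 8 3
f 7 5 3
f 3 8 7
f 7 6 5
f 8 6 7
f 10 9 13
f 10 13 11
f 11 13 14
f 11 14 12
f 13 9 15
f 13 15 14
f 14 15 16
f 14 16 12
f 15 9 17
f 15 17 16
f 16 17 18
f 16 18 12
f 17 9 19
f 17 19 18
f 18 19 20
f 18 20 12
f 19 9 21
f 19 21 20
f 20 21 22
f 20 22 12
f 21 9 23
f 21 23 22
f 22 23 24
f 22 24 12
f 23 9 25
f 23 25 24
f 24 25 26
f 24 26 12
f 25 9 27
f 25 27 26
f 26 27 28
f 26 28 12
f 27 9 29
f 27 29 28
f 28 29 30
f 28 30 12
f 29 9 31
f 29 31 30
f 30 31 32
f 30 32 12
f 31 9 33
f 31 33 32
f 32 33 34
f 32 34 12
f 33 9 35
f 33 35 34
f 34 35 36
f 34 36 12
f 35 9 37
f 35 37 36
f 36 37 38
f 36 38 12
f 37 9 39
f 37 39 38
f 38 39 40
f 38 40 12
f 39 9 10
f 39 10 40
f 40 10 11
f 40 11 12
f 41 78 57
f 78 52 81
f 57 81 46
f 78 81 57
f 41 57 53
f 57 46 58
f 53 58 42
f 57 58 53
f 41 53 62
f 53 42 63
f 62 63 48
f 53 63 62
f 41 62 74
f 62 48 77
f 74 77 51
f 62 77 74
f 41 74 78
f 74 51 82
f 78 82 52
f 74 82 78
f 42 58 69
f 58 46 72
f 69 72 50
f 58 72 69
f 46 81 59
f 81 52 80
f 59 80 45
f 81 80 59
f 52 82 79
f 82 51 75
f 79 75 43
f 82 75 79
f 51 77 76
f 77 48 64
f 76 64 47
f 77 64 76
f 48 63 68
f 63 42 65
f 68 65 49
f 63 65 68
f 44 70 56
f 70 50 71
f 56 71 45
f 70 71 56
f 44 56 54
f 56 45 55
f 54 55 43
f 56 55 54
f 44 54 61
f 54 43 60
f 61 60 47
f 54 60 61
f 44 61 66
f 61 47 67
f 66 67 49
f 61 67 66
f 44 66 70
f 66 49 73
f 70 73 50
f 66 73 70
f 45 71 59
f 71 50 72
f 59 72 46
f 71 72 59
f 43 55 79
f 55 45 80
f 79 80 52
f 55 80 79
f 47 60 76
f 60 43 75
f 76 75 51
f 60 75 76
f 49 67 68
f 67 47 64
f 68 64 48
f 67 64 68
f 50 73 69
f 73 49 65
f 69 65 42
f 73 65 69
f 84 86 83
f 87 84 83
f 83 86 85
f 85 87 83
f 84 90 86
f 88 84 87
f 88 90 84
f 86 90 85
f 89 87 85
f 85 90 89
f 89 88 87
f 90 88 89



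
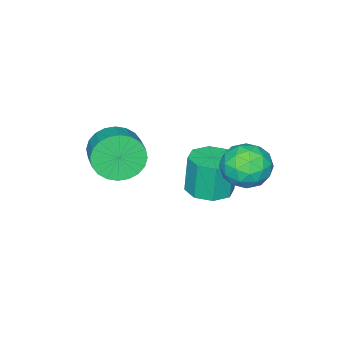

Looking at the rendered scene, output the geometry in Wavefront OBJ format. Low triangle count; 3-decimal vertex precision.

v 1.053 2.03 -3.169
v 1.926 2.078 -3.066
v 1.739 2.058 -1.487
v 0.867 2.01 -1.591
v 1.636 2.685 -3.092
v 1.449 2.665 -1.514
v 1.004 2.909 -3.164
v 0.818 2.889 -1.585
v 0.402 2.617 -3.239
v 0.215 2.597 -1.66
v 0.181 1.982 -3.273
v -0.006 1.962 -1.694
v 0.471 1.375 -3.246
v 0.284 1.355 -1.668
v 1.102 1.151 -3.175
v 0.916 1.131 -1.596
v 1.705 1.443 -3.1
v 1.518 1.423 -1.521
v 0.869 4.15 -1.93
v 1.385 4.059 -1.092
v 0.135 2.761 -1.628
v 0.651 2.67 -0.79
v -0.041 3.371 -0.87
v 0.413 4.229 -1.056
v 1.107 2.591 -1.664
v 1.561 3.449 -1.85
v 1.533 3.095 -0.928
v 0.823 3.577 -0.437
v 0.697 3.243 -2.283
v -0.013 3.725 -1.792
v 1.192 4.226 -1.537
v 0.328 2.594 -1.183
v -0.079 3.006 -1.229
v 0.225 2.952 -0.737
v 0.62 4.326 -1.516
v 0.923 4.273 -1.024
v 0.085 3.868 -0.893
v 0.597 2.547 -1.696
v 0.9 2.494 -1.204
v 1.295 3.868 -1.983
v 1.599 3.814 -1.491
v 1.435 2.952 -1.827
v 1.582 3.606 -0.948
v 1.151 2.79 -0.771
v 1.419 2.744 -1.284
v 1.685 3.248 -1.394
v 1.165 3.889 -0.66
v 0.733 3.073 -0.483
v 0.326 3.485 -0.529
v 0.593 3.99 -0.639
v 1.252 3.323 -0.563
v 0.787 3.747 -2.237
v 0.355 2.931 -2.06
v 0.927 2.83 -2.081
v 1.194 3.335 -2.191
v 0.369 4.03 -1.949
v -0.062 3.214 -1.772
v -0.165 3.572 -1.326
v 0.101 4.076 -1.436
v 0.268 3.497 -2.157
v 2.889 -0.737 -1.347
v 3.446 -0.788 -2.152
v 4.247 0.166 -1.658
v 3.691 0.217 -0.853
v 3.191 -0.522 -2.254
v 3.993 0.432 -1.76
v 2.891 -0.288 -2.218
v 3.693 0.666 -1.724
v 2.59 -0.122 -2.049
v 3.392 0.831 -1.556
v 2.335 -0.05 -1.773
v 3.137 0.903 -1.28
v 2.164 -0.083 -1.433
v 2.966 0.871 -0.94
v 2.104 -0.215 -1.079
v 2.906 0.739 -0.586
v 2.163 -0.427 -0.766
v 2.965 0.527 -0.273
v 2.333 -0.686 -0.542
v 3.134 0.268 -0.048
v 2.587 -0.952 -0.44
v 3.389 0.002 0.054
v 2.887 -1.186 -0.476
v 3.689 -0.232 0.018
v 3.188 -1.351 -0.644
v 3.99 -0.398 -0.151
v 3.443 -1.423 -0.92
v 4.245 -0.47 -0.427
v 3.614 -1.391 -1.26
v 4.416 -0.437 -0.767
v 3.674 -1.259 -1.614
v 4.476 -0.305 -1.121
v 3.615 -1.047 -1.927
v 4.417 -0.093 -1.434
f 2 1 5
f 2 5 3
f 3 5 6
f 3 6 4
f 5 1 7
f 5 7 6
f 6 7 8
f 6 8 4
f 7 1 9
f 7 9 8
f 8 9 10
f 8 10 4
f 9 1 11
f 9 11 10
f 10 11 12
f 10 12 4
f 11 1 13
f 11 13 12
f 12 13 14
f 12 14 4
f 13 1 15
f 13 15 14
f 14 15 16
f 14 16 4
f 15 1 17
f 15 17 16
f 16 17 18
f 16 18 4
f 17 1 2
f 17 2 18
f 18 2 3
f 18 3 4
f 19 56 35
f 56 30 59
f 35 59 24
f 56 59 35
f 19 35 31
f 35 24 36
f 31 36 20
f 35 36 31
f 19 31 40
f 31 20 41
f 40 41 26
f 31 41 40
f 19 40 52
f 40 26 55
f 52 55 29
f 40 55 52
f 19 52 56
f 52 29 60
f 56 60 30
f 52 60 56
f 20 36 47
f 36 24 50
f 47 50 28
f 36 50 47
f 24 59 37
f 59 30 58
f 37 58 23
f 59 58 37
f 30 60 57
f 60 29 53
f 57 53 21
f 60 53 57
f 29 55 54
f 55 26 42
f 54 42 25
f 55 42 54
f 26 41 46
f 41 20 43
f 46 43 27
f 41 43 46
f 22 48 34
f 48 28 49
f 34 49 23
f 48 49 34
f 22 34 32
f 34 23 33
f 32 33 21
f 34 33 32
f 22 32 39
f 32 21 38
f 39 38 25
f 32 38 39
f 22 39 44
f 39 25 45
f 44 45 27
f 39 45 44
f 22 44 48
f 44 27 51
f 48 51 28
f 44 51 48
f 23 49 37
f 49 28 50
f 37 50 24
f 49 50 37
f 21 33 57
f 33 23 58
f 57 58 30
f 33 58 57
f 25 38 54
f 38 21 53
f 54 53 29
f 38 53 54
f 27 45 46
f 45 25 42
f 46 42 26
f 45 42 46
f 28 51 47
f 51 27 43
f 47 43 20
f 51 43 47
f 62 61 65
f 62 65 63
f 63 65 66
f 63 66 64
f 65 61 67
f 65 67 66
f 66 67 68
f 66 68 64
f 67 61 69
f 67 69 68
f 68 69 70
f 68 70 64
f 69 61 71
f 69 71 70
f 70 71 72
f 70 72 64
f 71 61 73
f 71 73 72
f 72 73 74
f 72 74 64
f 73 61 75
f 73 75 74
f 74 75 76
f 74 76 64
f 75 61 77
f 75 77 76
f 76 77 78
f 76 78 64
f 77 61 79
f 77 79 78
f 78 79 80
f 78 80 64
f 79 61 81
f 79 81 80
f 80 81 82
f 80 82 64
f 81 61 83
f 81 83 82
f 82 83 84
f 82 84 64
f 83 61 85
f 83 85 84
f 84 85 86
f 84 86 64
f 85 61 87
f 85 87 86
f 86 87 88
f 86 88 64
f 87 61 89
f 87 89 88
f 88 89 90
f 88 90 64
f 89 61 91
f 89 91 90
f 90 91 92
f 90 92 64
f 91 61 93
f 91 93 92
f 92 93 94
f 92 94 64
f 93 61 62
f 93 62 94
f 94 62 63
f 94 63 64



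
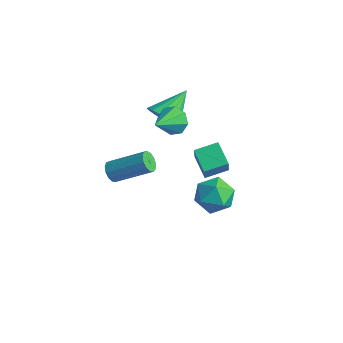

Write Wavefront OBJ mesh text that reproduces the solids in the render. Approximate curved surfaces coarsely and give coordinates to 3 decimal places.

v -3.862 1.32 -0.363
v -3.569 0.821 0.465
v -3.978 3.02 0.703
v -3.154 0.973 0.269
v -2.901 1.204 -0.073
v -2.869 1.461 -0.481
v -3.064 1.687 -0.861
v -3.442 1.828 -1.128
v -3.916 1.852 -1.219
v -4.378 1.755 -1.114
v -4.721 1.558 -0.837
v -4.868 1.306 -0.451
v -4.784 1.058 -0.045
v -4.489 0.869 0.288
v -4.051 0.784 0.473
v -0.26 2.331 -4.27
v 0.616 1.699 -4.618
v -0.916 0.901 -3.322
v -0.04 0.269 -3.67
v 0.13 1.124 -2.942
v 0.536 2.008 -3.528
v -0.836 0.592 -4.412
v -0.43 1.476 -4.998
v 0.261 0.624 -4.705
v 0.858 0.952 -3.797
v -1.158 1.648 -4.143
v -0.561 1.976 -3.235
v -2.108 -3.605 -0.104
v -1.859 -3.434 -0.623
v -0.464 -2.283 0.425
v -0.712 -2.455 0.944
v -2.1 -3.207 -0.552
v -0.704 -2.056 0.496
v -2.342 -3.106 -0.34
v -0.947 -1.955 0.708
v -2.511 -3.164 -0.052
v -1.115 -2.013 0.996
v -2.551 -3.362 0.219
v -1.156 -2.211 1.267
v -2.45 -3.637 0.387
v -1.055 -2.487 1.435
v -2.241 -3.902 0.4
v -0.846 -2.752 1.448
v -1.989 -4.073 0.253
v -0.594 -2.923 1.3
v -1.775 -4.096 -0.008
v -0.38 -2.945 1.04
v -1.667 -3.962 -0.299
v -0.271 -2.812 0.749
v -1.698 -3.716 -0.528
v -0.303 -2.565 0.52
v -1.371 -0.336 2.235
v -1.153 -0.689 1.517
v -1.049 -1.784 3.045
v -0.661 -0.415 1.812
v -0.586 -0.094 2.355
v -0.97 0.085 2.828
v -1.589 0.017 2.954
v -2.08 -0.257 2.659
v -2.156 -0.577 2.115
v -1.772 -0.756 1.642
v 0.848 -1.014 1.446
v 1.433 -1.63 2.79
v 1.355 0.041 1.709
v 1.94 -0.575 3.053
v 1.9 -1.365 0.827
v 2.485 -1.981 2.171
v 2.407 -0.31 1.09
v 2.992 -0.926 2.434
f 2 1 4
f 2 4 3
f 4 1 5
f 4 5 3
f 5 1 6
f 5 6 3
f 6 1 7
f 6 7 3
f 7 1 8
f 7 8 3
f 8 1 9
f 8 9 3
f 9 1 10
f 9 10 3
f 10 1 11
f 10 11 3
f 11 1 12
f 11 12 3
f 12 1 13
f 12 13 3
f 13 1 14
f 13 14 3
f 14 1 15
f 14 15 3
f 15 1 2
f 15 2 3
f 16 27 21
f 16 21 17
f 16 17 23
f 16 23 26
f 16 26 27
f 17 21 25
f 21 27 20
f 27 26 18
f 26 23 22
f 23 17 24
f 19 25 20
f 19 20 18
f 19 18 22
f 19 22 24
f 19 24 25
f 20 25 21
f 18 20 27
f 22 18 26
f 24 22 23
f 25 24 17
f 29 28 32
f 29 32 30
f 30 32 33
f 30 33 31
f 32 28 34
f 32 34 33
f 33 34 35
f 33 35 31
f 34 28 36
f 34 36 35
f 35 36 37
f 35 37 31
f 36 28 38
f 36 38 37
f 37 38 39
f 37 39 31
f 38 28 40
f 38 40 39
f 39 40 41
f 39 41 31
f 40 28 42
f 40 42 41
f 41 42 43
f 41 43 31
f 42 28 44
f 42 44 43
f 43 44 45
f 43 45 31
f 44 28 46
f 44 46 45
f 45 46 47
f 45 47 31
f 46 28 48
f 46 48 47
f 47 48 49
f 47 49 31
f 48 28 50
f 48 50 49
f 49 50 51
f 49 51 31
f 50 28 29
f 50 29 51
f 51 29 30
f 51 30 31
f 53 52 55
f 53 55 54
f 55 52 56
f 55 56 54
f 56 52 57
f 56 57 54
f 57 52 58
f 57 58 54
f 58 52 59
f 58 59 54
f 59 52 60
f 59 60 54
f 60 52 61
f 60 61 54
f 61 52 53
f 61 53 54
f 63 65 62
f 66 63 62
f 62 65 64
f 64 66 62
f 63 69 65
f 67 63 66
f 67 69 63
f 65 69 64
f 68 66 64
f 64 69 68
f 68 67 66
f 69 67 68



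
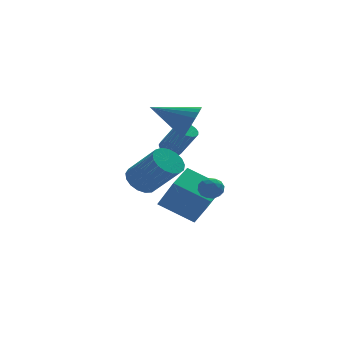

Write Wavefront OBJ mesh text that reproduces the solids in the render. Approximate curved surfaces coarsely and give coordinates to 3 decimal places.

v 0.74 -1.614 -1.493
v 1.261 -0.933 -1.297
v 2.242 -2.125 0.229
v 1.72 -2.806 0.033
v 0.929 -0.882 -1.043
v 1.91 -2.073 0.483
v 0.553 -0.999 -0.893
v 1.534 -2.19 0.633
v 0.22 -1.256 -0.88
v 1.201 -2.447 0.646
v 0.006 -1.596 -1.007
v 0.987 -2.787 0.519
v -0.04 -1.94 -1.246
v 0.941 -3.131 0.28
v 0.093 -2.209 -1.541
v 1.073 -3.4 -0.015
v 0.374 -2.342 -1.826
v 1.354 -3.533 -0.3
v 0.738 -2.309 -2.034
v 1.719 -3.5 -0.508
v 1.103 -2.116 -2.118
v 2.084 -3.307 -0.592
v 1.385 -1.808 -2.059
v 2.365 -3 -0.533
v 1.519 -1.457 -1.87
v 2.499 -2.648 -0.344
v 1.474 -1.141 -1.595
v 2.455 -2.332 -0.069
v 3.658 -0.153 -5.041
v 4.216 -0.991 -3.429
v 2.091 0.746 -4.031
v 2.648 -0.092 -2.419
v 4.732 1.292 -4.661
v 5.289 0.454 -3.049
v 3.164 2.191 -3.651
v 3.722 1.353 -2.039
v 2.769 0.969 -0.56
v 3.104 1.457 -0.464
v 3.747 0.74 0.937
v 3.411 0.251 0.84
v 2.86 1.512 -0.324
v 3.502 0.795 1.077
v 2.595 1.443 -0.237
v 3.237 0.726 1.163
v 2.369 1.266 -0.225
v 3.012 0.548 1.176
v 2.236 1.02 -0.29
v 2.878 0.303 1.111
v 2.224 0.762 -0.416
v 2.867 0.045 0.985
v 2.337 0.552 -0.576
v 2.98 -0.165 0.825
v 2.549 0.437 -0.732
v 3.192 -0.28 0.669
v 2.811 0.444 -0.849
v 3.454 -0.273 0.552
v 3.064 0.571 -0.899
v 3.707 -0.146 0.501
v 3.249 0.789 -0.872
v 3.891 0.072 0.528
v 3.324 1.049 -0.774
v 3.966 0.331 0.627
v 3.271 1.289 -0.627
v 3.914 0.572 0.774
v 3.227 -1.261 1.774
v 3.792 -0.773 2.468
v 1.453 -0.419 2.626
v 3.775 -0.49 2.153
v 3.664 -0.34 1.773
v 3.476 -0.349 1.392
v 3.246 -0.516 1.078
v 3.012 -0.812 0.884
v 2.816 -1.185 0.844
v 2.69 -1.572 0.964
v 2.657 -1.905 1.225
v 2.723 -2.127 1.581
v 2.875 -2.199 1.97
v 3.089 -2.108 2.325
v 3.326 -1.872 2.585
v 3.546 -1.53 2.705
v 3.711 -1.141 2.663
v 3.438 -1.611 -2.024
v 3.78 -1.26 -2.454
v 4.18 -2.36 -2.046
v 4.522 -2.009 -2.476
v 4.463 -1.802 -1.861
v 4.004 -1.339 -1.847
v 3.956 -2.281 -2.653
v 3.497 -1.818 -2.639
v 4.1 -1.674 -2.843
v 4.413 -1.378 -2.353
v 3.547 -2.242 -2.147
v 3.86 -1.946 -1.657
v 3.544 -1.37 -2.237
v 4.416 -2.25 -2.263
v 4.381 -2.129 -1.901
v 4.582 -1.923 -2.154
v 3.676 -1.416 -1.88
v 3.876 -1.21 -2.133
v 4.278 -1.529 -1.784
v 4.084 -2.41 -2.367
v 4.284 -2.204 -2.62
v 3.378 -1.697 -2.346
v 3.579 -1.491 -2.599
v 3.682 -2.091 -2.716
v 3.933 -1.407 -2.718
v 4.369 -1.847 -2.731
v 4.036 -2.007 -2.835
v 3.767 -1.734 -2.827
v 4.117 -1.233 -2.431
v 4.553 -1.673 -2.444
v 4.518 -1.552 -2.082
v 4.249 -1.28 -2.074
v 4.305 -1.476 -2.659
v 3.407 -1.947 -2.056
v 3.843 -2.387 -2.069
v 3.711 -2.34 -2.426
v 3.442 -2.068 -2.418
v 3.591 -1.773 -1.769
v 4.027 -2.213 -1.782
v 4.193 -1.886 -1.673
v 3.924 -1.613 -1.665
v 3.655 -2.144 -1.841
f 2 1 5
f 2 5 3
f 3 5 6
f 3 6 4
f 5 1 7
f 5 7 6
f 6 7 8
f 6 8 4
f 7 1 9
f 7 9 8
f 8 9 10
f 8 10 4
f 9 1 11
f 9 11 10
f 10 11 12
f 10 12 4
f 11 1 13
f 11 13 12
f 12 13 14
f 12 14 4
f 13 1 15
f 13 15 14
f 14 15 16
f 14 16 4
f 15 1 17
f 15 17 16
f 16 17 18
f 16 18 4
f 17 1 19
f 17 19 18
f 18 19 20
f 18 20 4
f 19 1 21
f 19 21 20
f 20 21 22
f 20 22 4
f 21 1 23
f 21 23 22
f 22 23 24
f 22 24 4
f 23 1 25
f 23 25 24
f 24 25 26
f 24 26 4
f 25 1 27
f 25 27 26
f 26 27 28
f 26 28 4
f 27 1 2
f 27 2 28
f 28 2 3
f 28 3 4
f 30 32 29
f 33 30 29
f 29 32 31
f 31 33 29
f 30 36 32
f 34 30 33
f 34 36 30
f 32 36 31
f 35 33 31
f 31 36 35
f 35 34 33
f 36 34 35
f 38 37 41
f 38 41 39
f 39 41 42
f 39 42 40
f 41 37 43
f 41 43 42
f 42 43 44
f 42 44 40
f 43 37 45
f 43 45 44
f 44 45 46
f 44 46 40
f 45 37 47
f 45 47 46
f 46 47 48
f 46 48 40
f 47 37 49
f 47 49 48
f 48 49 50
f 48 50 40
f 49 37 51
f 49 51 50
f 50 51 52
f 50 52 40
f 51 37 53
f 51 53 52
f 52 53 54
f 52 54 40
f 53 37 55
f 53 55 54
f 54 55 56
f 54 56 40
f 55 37 57
f 55 57 56
f 56 57 58
f 56 58 40
f 57 37 59
f 57 59 58
f 58 59 60
f 58 60 40
f 59 37 61
f 59 61 60
f 60 61 62
f 60 62 40
f 61 37 63
f 61 63 62
f 62 63 64
f 62 64 40
f 63 37 38
f 63 38 64
f 64 38 39
f 64 39 40
f 66 65 68
f 66 68 67
f 68 65 69
f 68 69 67
f 69 65 70
f 69 70 67
f 70 65 71
f 70 71 67
f 71 65 72
f 71 72 67
f 72 65 73
f 72 73 67
f 73 65 74
f 73 74 67
f 74 65 75
f 74 75 67
f 75 65 76
f 75 76 67
f 76 65 77
f 76 77 67
f 77 65 78
f 77 78 67
f 78 65 79
f 78 79 67
f 79 65 80
f 79 80 67
f 80 65 81
f 80 81 67
f 81 65 66
f 81 66 67
f 82 119 98
f 119 93 122
f 98 122 87
f 119 122 98
f 82 98 94
f 98 87 99
f 94 99 83
f 98 99 94
f 82 94 103
f 94 83 104
f 103 104 89
f 94 104 103
f 82 103 115
f 103 89 118
f 115 118 92
f 103 118 115
f 82 115 119
f 115 92 123
f 119 123 93
f 115 123 119
f 83 99 110
f 99 87 113
f 110 113 91
f 99 113 110
f 87 122 100
f 122 93 121
f 100 121 86
f 122 121 100
f 93 123 120
f 123 92 116
f 120 116 84
f 123 116 120
f 92 118 117
f 118 89 105
f 117 105 88
f 118 105 117
f 89 104 109
f 104 83 106
f 109 106 90
f 104 106 109
f 85 111 97
f 111 91 112
f 97 112 86
f 111 112 97
f 85 97 95
f 97 86 96
f 95 96 84
f 97 96 95
f 85 95 102
f 95 84 101
f 102 101 88
f 95 101 102
f 85 102 107
f 102 88 108
f 107 108 90
f 102 108 107
f 85 107 111
f 107 90 114
f 111 114 91
f 107 114 111
f 86 112 100
f 112 91 113
f 100 113 87
f 112 113 100
f 84 96 120
f 96 86 121
f 120 121 93
f 96 121 120
f 88 101 117
f 101 84 116
f 117 116 92
f 101 116 117
f 90 108 109
f 108 88 105
f 109 105 89
f 108 105 109
f 91 114 110
f 114 90 106
f 110 106 83
f 114 106 110



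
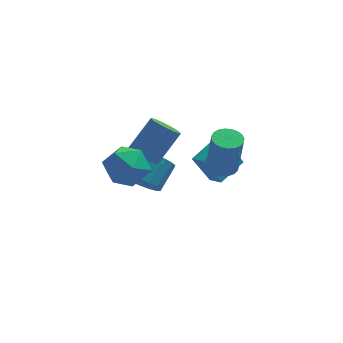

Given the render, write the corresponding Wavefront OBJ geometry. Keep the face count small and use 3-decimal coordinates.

v 0.101 1.498 -3.556
v -0.734 1.664 -2.119
v 1.221 2.59 -3.031
v 0.386 2.756 -1.595
v 0.574 0.844 -3.205
v -0.261 1.01 -1.769
v 1.694 1.936 -2.681
v 0.859 2.102 -1.244
v -3.19 0.855 -3.016
v -2.444 1.004 -3.81
v -1.724 2.035 -2.939
v -2.47 1.885 -2.144
v -2.788 1.336 -3.919
v -2.067 2.367 -3.048
v -3.21 1.573 -3.849
v -2.49 2.603 -2.978
v -3.629 1.667 -3.614
v -2.909 2.698 -2.743
v -3.961 1.6 -3.26
v -3.241 2.631 -2.389
v -4.141 1.386 -2.858
v -3.42 2.417 -1.987
v -4.132 1.066 -2.487
v -3.411 2.097 -1.616
v -3.936 0.705 -2.221
v -3.216 1.736 -1.35
v -3.593 0.373 -2.112
v -2.872 1.404 -1.241
v -3.17 0.137 -2.182
v -2.45 1.167 -1.311
v -2.751 0.042 -2.417
v -2.031 1.073 -1.546
v -2.419 0.109 -2.771
v -1.699 1.14 -1.9
v -2.24 0.323 -3.173
v -1.519 1.354 -2.302
v -2.249 0.643 -3.544
v -1.528 1.674 -2.673
v -3.105 -1.662 0.909
v -2.601 -2.256 0.864
v -1.551 -1.471 2.266
v -2.055 -0.878 2.311
v -2.466 -2.006 0.622
v -1.416 -1.221 2.025
v -2.477 -1.676 0.446
v -1.427 -0.892 1.849
v -2.632 -1.344 0.376
v -1.582 -0.559 1.779
v -2.896 -1.085 0.429
v -1.845 -0.3 1.831
v -3.207 -0.958 0.591
v -2.157 -0.173 1.993
v -3.495 -0.992 0.826
v -2.445 -0.207 2.228
v -3.694 -1.18 1.08
v -2.643 -0.395 2.482
v -3.758 -1.479 1.295
v -2.707 -0.694 2.697
v -3.672 -1.819 1.421
v -2.622 -1.034 2.824
v -3.457 -2.124 1.43
v -2.406 -1.339 2.833
v -3.161 -2.323 1.32
v -2.11 -1.538 2.722
v -2.852 -2.371 1.115
v -1.802 -1.586 2.518
v 0.498 -0.558 -0.861
v 1.234 -0.534 -0.927
v 1.439 -0.818 1.234
v 0.702 -0.842 1.301
v 1.164 -0.238 -0.882
v 1.369 -0.521 1.28
v 0.979 0.003 -0.833
v 1.184 -0.281 1.329
v 0.711 0.147 -0.789
v 0.915 -0.137 1.373
v 0.405 0.169 -0.757
v 0.61 -0.115 1.405
v 0.116 0.065 -0.743
v 0.321 -0.219 1.419
v -0.107 -0.147 -0.75
v 0.097 -0.431 1.412
v -0.226 -0.429 -0.776
v -0.021 -0.713 1.386
v -0.22 -0.734 -0.816
v -0.015 -1.018 1.346
v -0.089 -1.009 -0.865
v 0.115 -1.293 1.297
v 0.143 -1.205 -0.912
v 0.347 -1.489 1.25
v 0.436 -1.29 -0.951
v 0.641 -1.574 1.211
v 0.74 -1.248 -0.974
v 0.945 -1.532 1.187
v 1.002 -1.087 -0.978
v 1.207 -1.371 1.184
v 1.177 -0.834 -0.961
v 1.381 -1.118 1.2
v -4.107 -2.9 1.424
v -3.077 -3.006 1.962
v -4.623 -4.594 2.078
v -3.593 -4.7 2.616
v -4.37 -3.916 2.994
v -4.051 -2.869 2.589
v -3.649 -4.731 1.451
v -3.33 -3.684 1.046
v -2.794 -4.138 1.978
v -3.239 -3.634 2.932
v -4.461 -3.966 1.108
v -4.906 -3.462 2.062
f 2 4 1
f 5 2 1
f 1 4 3
f 3 5 1
f 2 8 4
f 6 2 5
f 6 8 2
f 4 8 3
f 7 5 3
f 3 8 7
f 7 6 5
f 8 6 7
f 10 9 13
f 10 13 11
f 11 13 14
f 11 14 12
f 13 9 15
f 13 15 14
f 14 15 16
f 14 16 12
f 15 9 17
f 15 17 16
f 16 17 18
f 16 18 12
f 17 9 19
f 17 19 18
f 18 19 20
f 18 20 12
f 19 9 21
f 19 21 20
f 20 21 22
f 20 22 12
f 21 9 23
f 21 23 22
f 22 23 24
f 22 24 12
f 23 9 25
f 23 25 24
f 24 25 26
f 24 26 12
f 25 9 27
f 25 27 26
f 26 27 28
f 26 28 12
f 27 9 29
f 27 29 28
f 28 29 30
f 28 30 12
f 29 9 31
f 29 31 30
f 30 31 32
f 30 32 12
f 31 9 33
f 31 33 32
f 32 33 34
f 32 34 12
f 33 9 35
f 33 35 34
f 34 35 36
f 34 36 12
f 35 9 37
f 35 37 36
f 36 37 38
f 36 38 12
f 37 9 10
f 37 10 38
f 38 10 11
f 38 11 12
f 40 39 43
f 40 43 41
f 41 43 44
f 41 44 42
f 43 39 45
f 43 45 44
f 44 45 46
f 44 46 42
f 45 39 47
f 45 47 46
f 46 47 48
f 46 48 42
f 47 39 49
f 47 49 48
f 48 49 50
f 48 50 42
f 49 39 51
f 49 51 50
f 50 51 52
f 50 52 42
f 51 39 53
f 51 53 52
f 52 53 54
f 52 54 42
f 53 39 55
f 53 55 54
f 54 55 56
f 54 56 42
f 55 39 57
f 55 57 56
f 56 57 58
f 56 58 42
f 57 39 59
f 57 59 58
f 58 59 60
f 58 60 42
f 59 39 61
f 59 61 60
f 60 61 62
f 60 62 42
f 61 39 63
f 61 63 62
f 62 63 64
f 62 64 42
f 63 39 65
f 63 65 64
f 64 65 66
f 64 66 42
f 65 39 40
f 65 40 66
f 66 40 41
f 66 41 42
f 68 67 71
f 68 71 69
f 69 71 72
f 69 72 70
f 71 67 73
f 71 73 72
f 72 73 74
f 72 74 70
f 73 67 75
f 73 75 74
f 74 75 76
f 74 76 70
f 75 67 77
f 75 77 76
f 76 77 78
f 76 78 70
f 77 67 79
f 77 79 78
f 78 79 80
f 78 80 70
f 79 67 81
f 79 81 80
f 80 81 82
f 80 82 70
f 81 67 83
f 81 83 82
f 82 83 84
f 82 84 70
f 83 67 85
f 83 85 84
f 84 85 86
f 84 86 70
f 85 67 87
f 85 87 86
f 86 87 88
f 86 88 70
f 87 67 89
f 87 89 88
f 88 89 90
f 88 90 70
f 89 67 91
f 89 91 90
f 90 91 92
f 90 92 70
f 91 67 93
f 91 93 92
f 92 93 94
f 92 94 70
f 93 67 95
f 93 95 94
f 94 95 96
f 94 96 70
f 95 67 97
f 95 97 96
f 96 97 98
f 96 98 70
f 97 67 68
f 97 68 98
f 98 68 69
f 98 69 70
f 99 110 104
f 99 104 100
f 99 100 106
f 99 106 109
f 99 109 110
f 100 104 108
f 104 110 103
f 110 109 101
f 109 106 105
f 106 100 107
f 102 108 103
f 102 103 101
f 102 101 105
f 102 105 107
f 102 107 108
f 103 108 104
f 101 103 110
f 105 101 109
f 107 105 106
f 108 107 100

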